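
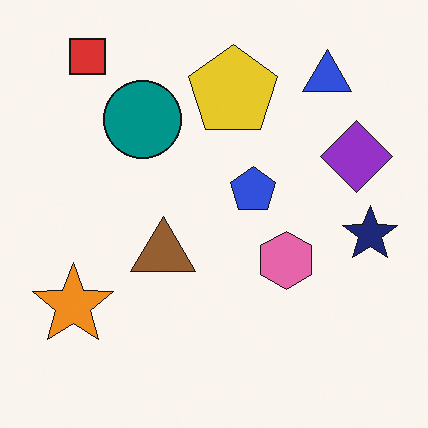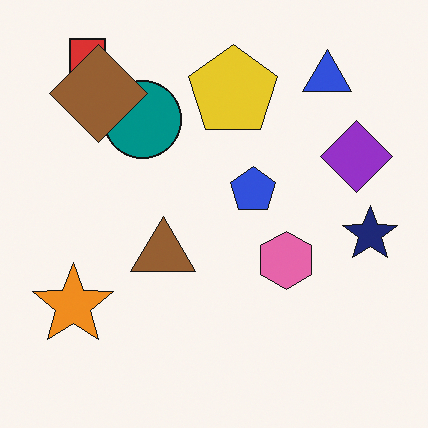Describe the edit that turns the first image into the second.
It was overlaid with an additional brown diamond.

A brown diamond appears in the second image that is absent from the first.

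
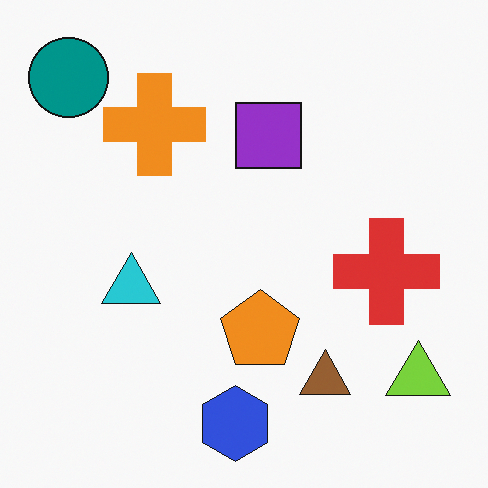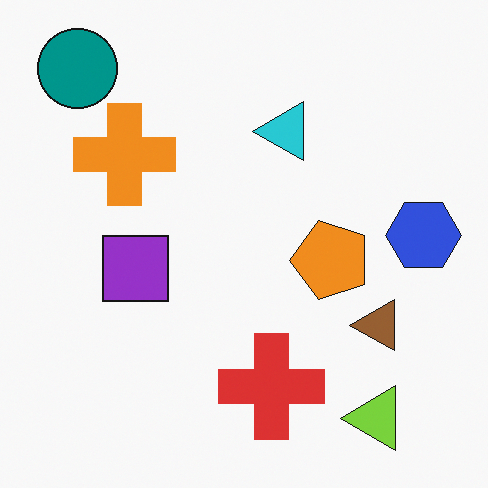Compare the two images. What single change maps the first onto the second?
Transposed (reflected across the top-left ↔ bottom-right diagonal).

Shapes have swapped their row and column positions — what was in the top-right is now in the bottom-left — a diagonal reflection.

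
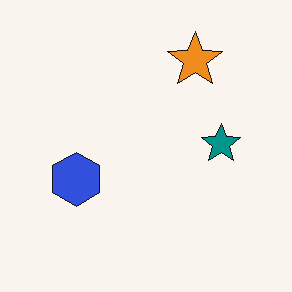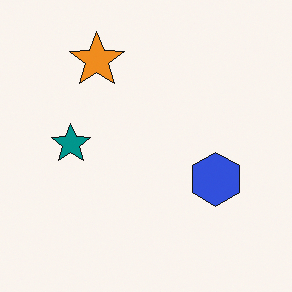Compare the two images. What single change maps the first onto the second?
The transformation is: flipped horizontally (left ↔ right).

The teal star is in the right of the first image and the left of the second — shapes on opposite sides of the vertical midline have swapped in a mirror flip.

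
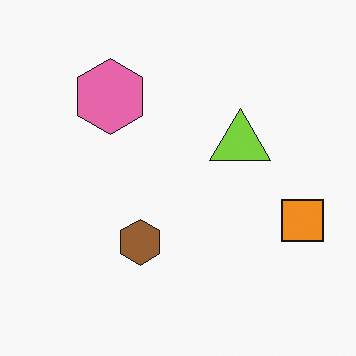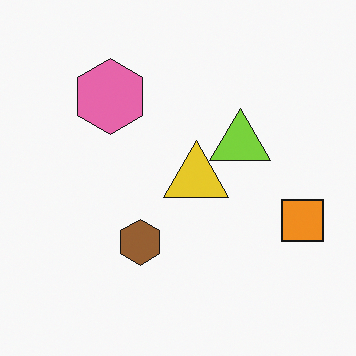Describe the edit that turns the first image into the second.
The second image is the first overlaid with an additional yellow triangle.

A yellow triangle appears in the second image that is absent from the first.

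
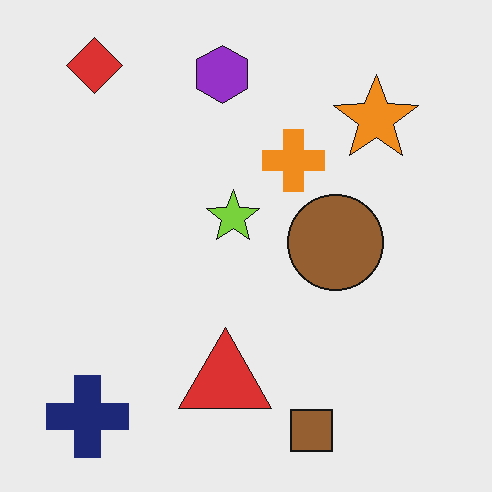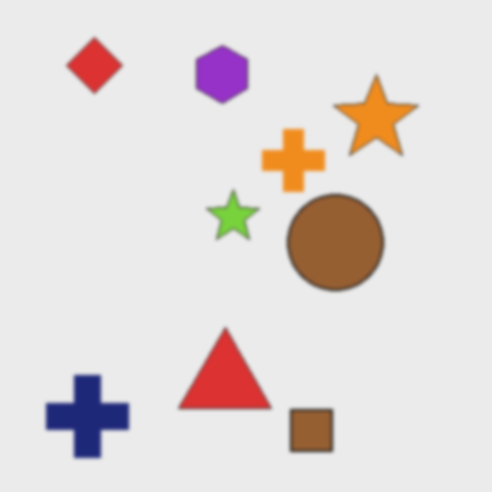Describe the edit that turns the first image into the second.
The second image is the first lightly blurred.

Shape edges and outlines are uniformly softened across the whole image.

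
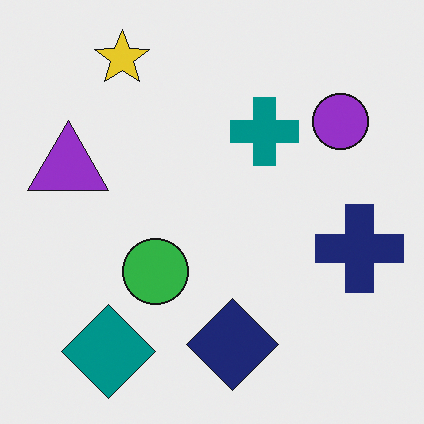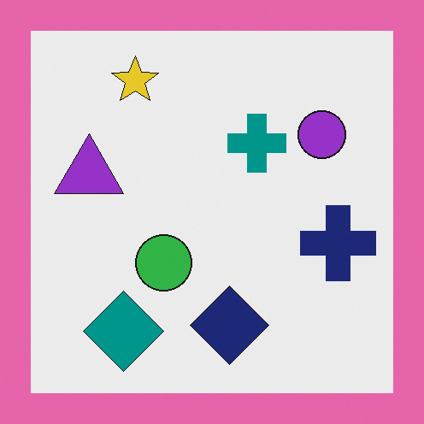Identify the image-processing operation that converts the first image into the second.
It was framed with a pink border.

A solid pink frame runs around the edge of the second image, with the content slightly shrunk inside it.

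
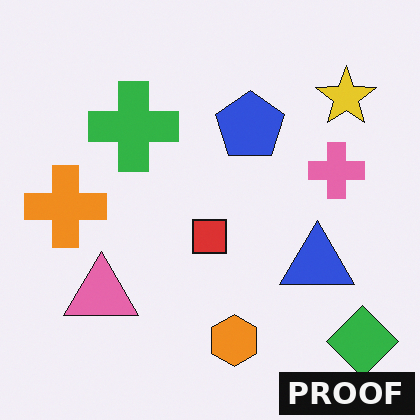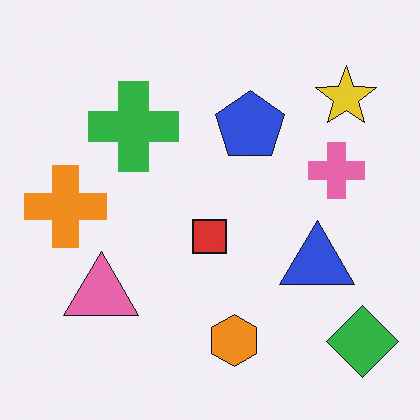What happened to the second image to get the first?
The transformation is: watermarked with the text "PROOF" in the lower-right corner.

A dark label reading "PROOF" appears in the lower-right corner.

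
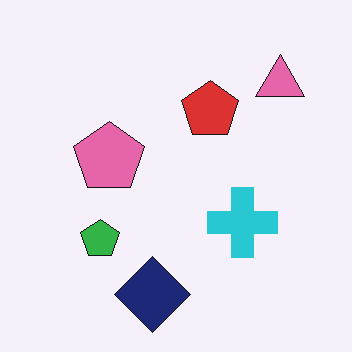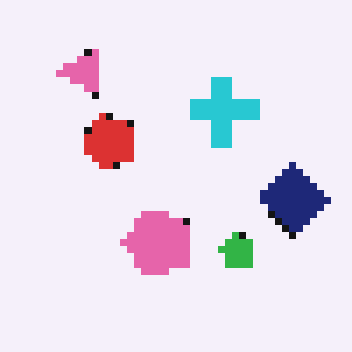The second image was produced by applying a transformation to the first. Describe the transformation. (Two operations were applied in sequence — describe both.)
It was rotated 90° counter-clockwise, then pixelated into visible square blocks.

The pink triangle sits in the top-right of the first image and the top-left of the second — consistent with a whole-image 90° counter-clockwise rotation. Shapes are reduced to large square blocks; fine edges and outlines are lost — a downscale-then-upscale (mosaic) effect.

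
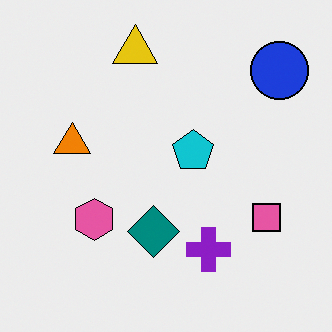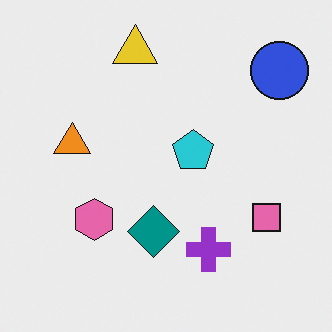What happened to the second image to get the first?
The first image is the second given slightly increased contrast.

Tones are pushed away from mid-grey across the whole image — a global contrast change.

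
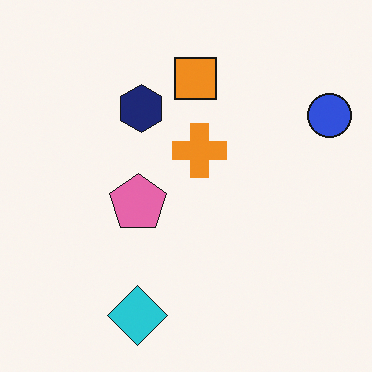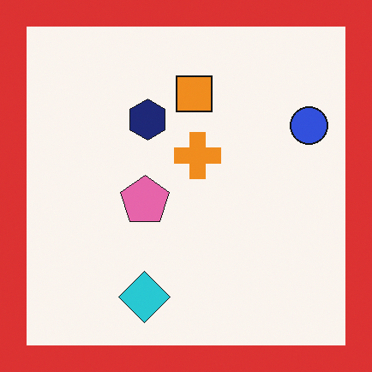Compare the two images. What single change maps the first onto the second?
The second image is the first framed with a red border.

A solid red frame runs around the edge of the second image, with the content slightly shrunk inside it.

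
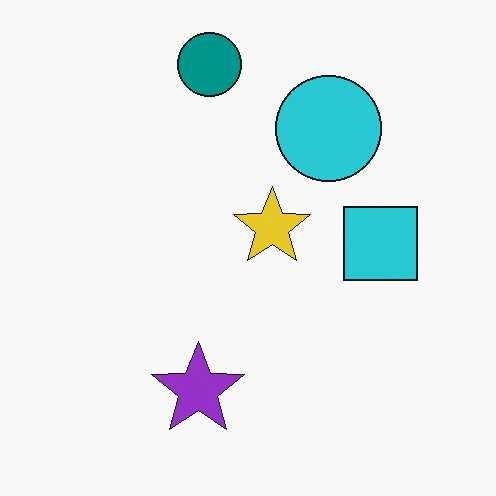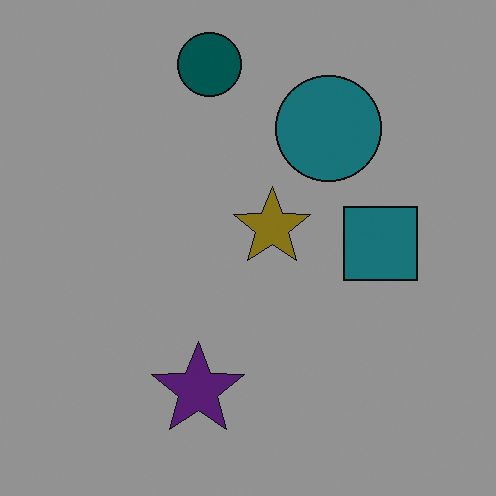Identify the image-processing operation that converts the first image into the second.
The second image is the first noticeably darkened.

Every pixel — background and shapes alike — is uniformly darkened.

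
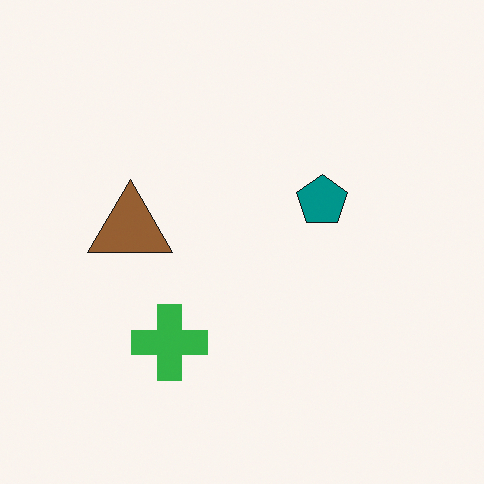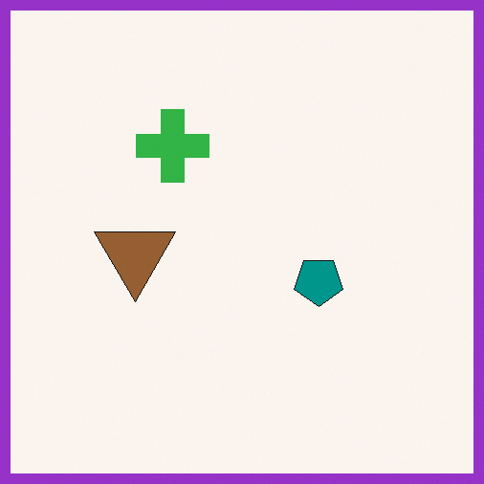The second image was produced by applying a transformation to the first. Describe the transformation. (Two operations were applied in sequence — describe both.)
Flipped vertically (top ↔ bottom), then framed with a purple border.

The green cross is in the bottom of the first image and the top of the second — shapes on opposite sides of the horizontal midline have swapped in a mirror flip. A solid purple frame runs around the edge of the second image, with the content slightly shrunk inside it.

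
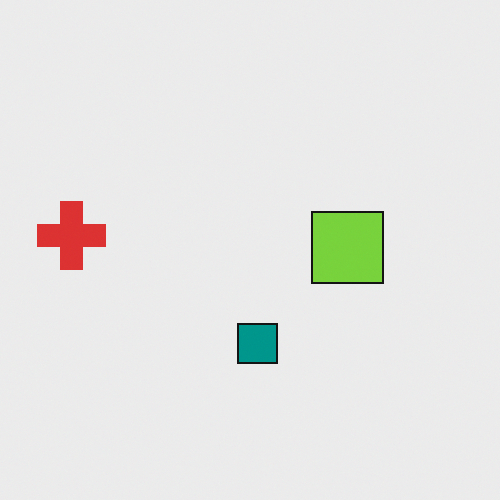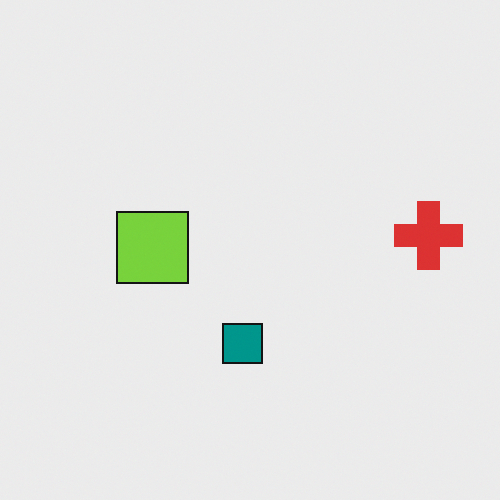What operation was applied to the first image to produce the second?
This is the original image flipped horizontally (left ↔ right).

The red cross is in the left of the first image and the right of the second — shapes on opposite sides of the vertical midline have swapped in a mirror flip.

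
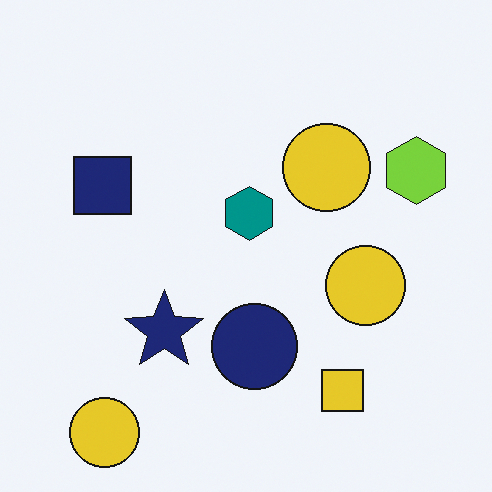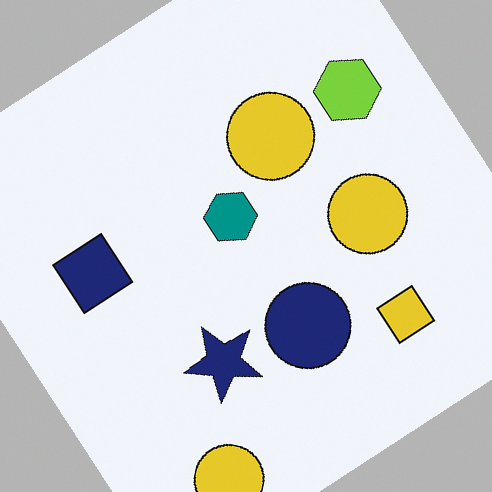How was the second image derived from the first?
The image was rotated counter-clockwise by a large amount — several tens of degrees.

Every shape is tilted by the same angle and the image corners show triangular fill wedges — a whole-image rotation by a non-right angle.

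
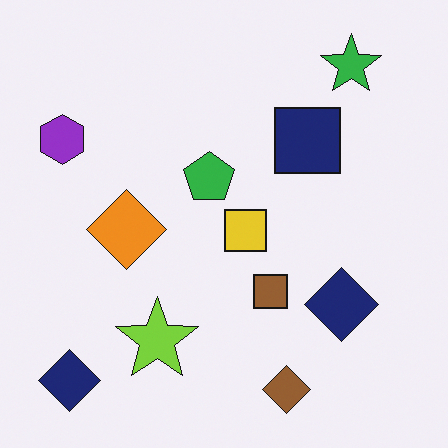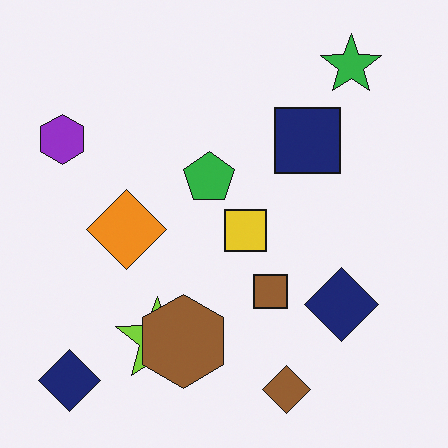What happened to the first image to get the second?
This is the original image overlaid with an additional brown hexagon.

A brown hexagon appears in the second image that is absent from the first.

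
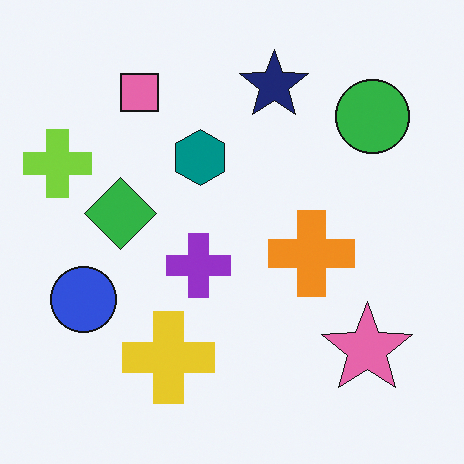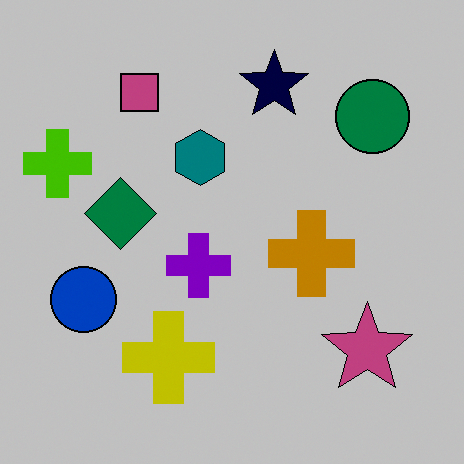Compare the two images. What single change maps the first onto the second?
This is the original image heavily posterized to just a handful of flat colors.

Each flat color has snapped to a coarser quantized level — most visibly, the near-white background has dropped to a flat grey.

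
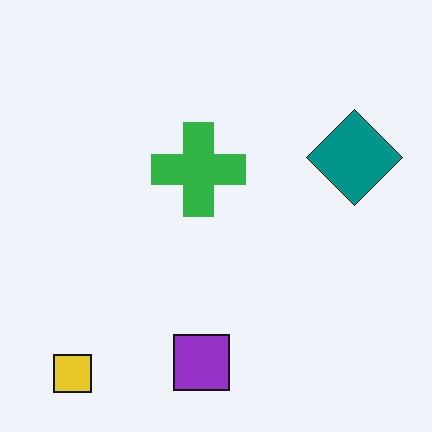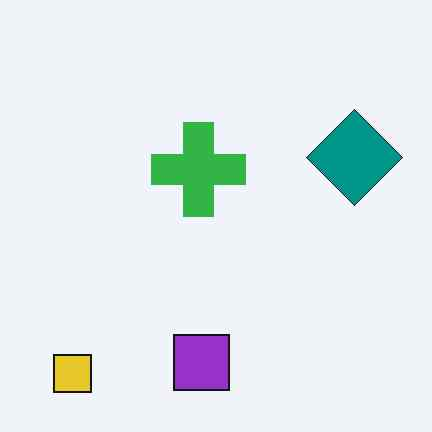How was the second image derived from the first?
Given moderate JPEG compression.

Blocky 8×8 compression artifacts appear around shape edges and the flat background shows ringing — characteristic JPEG degradation.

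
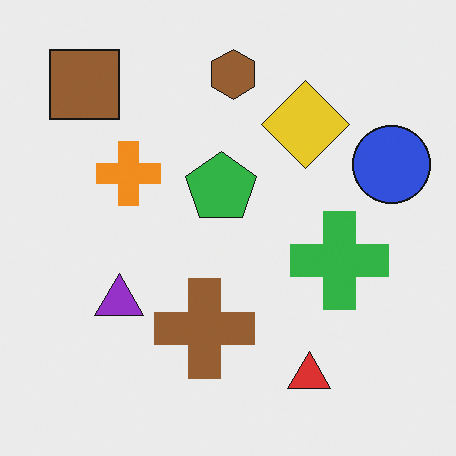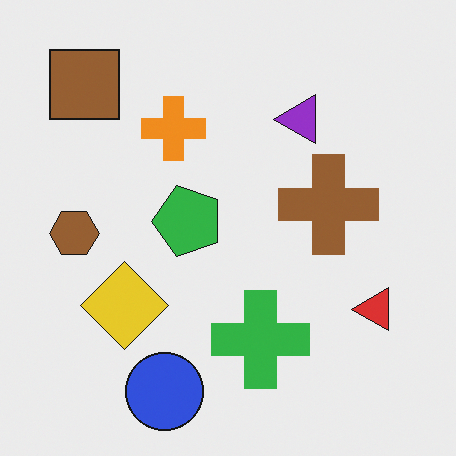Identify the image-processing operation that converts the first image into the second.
This is the original image transposed (reflected across the top-left ↔ bottom-right diagonal).

Shapes have swapped their row and column positions — what was in the top-right is now in the bottom-left — a diagonal reflection.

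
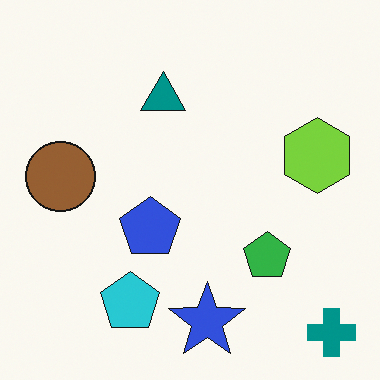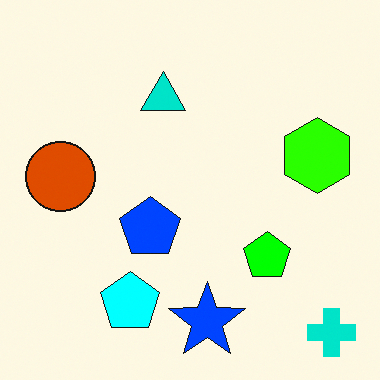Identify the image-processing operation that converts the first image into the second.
The transformation is: heavily oversaturated.

All colors are more vivid — a global saturation change.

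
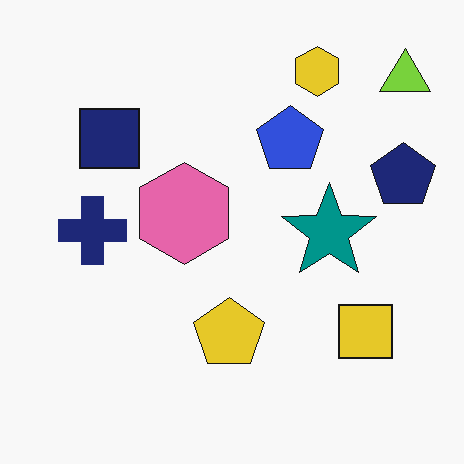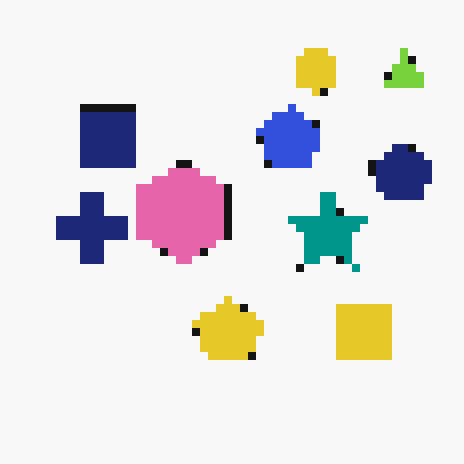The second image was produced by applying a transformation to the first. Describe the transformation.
The image was moderately pixelated.

Shapes are reduced to large square blocks; fine edges and outlines are lost — a downscale-then-upscale (mosaic) effect.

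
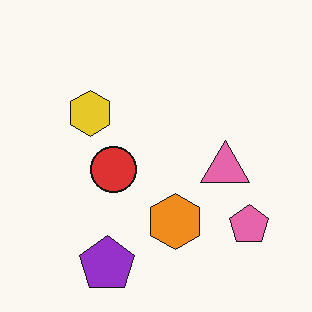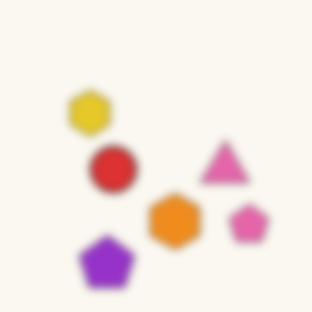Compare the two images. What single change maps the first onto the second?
The second image is the first noticeably gaussian-blurred.

Shape edges and outlines are uniformly softened across the whole image.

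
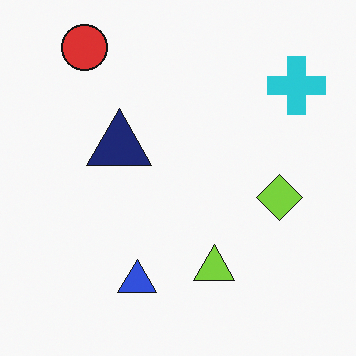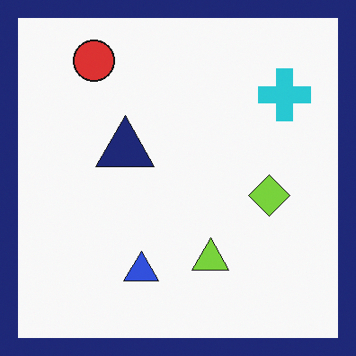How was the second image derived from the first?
The second image is the first framed with a navy border.

A solid navy frame runs around the edge of the second image, with the content slightly shrunk inside it.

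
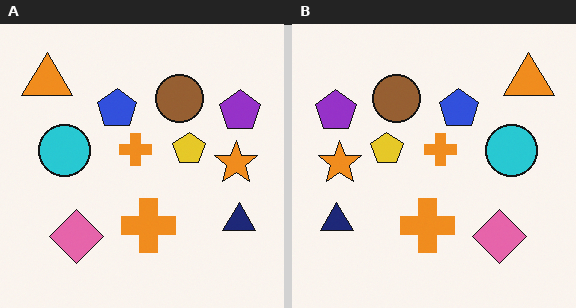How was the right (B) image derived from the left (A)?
It was flipped horizontally (left ↔ right).

The purple pentagon is in the top-right of the left (A) image and the top-left of the right (B) — shapes on opposite sides of the vertical midline have swapped in a mirror flip.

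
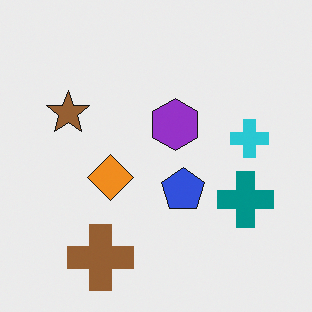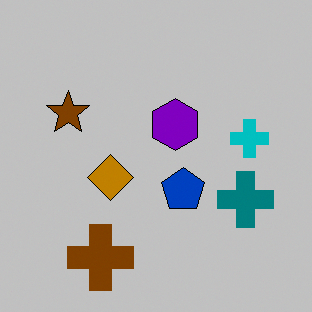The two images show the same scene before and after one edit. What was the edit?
Heavily posterized to just a handful of flat colors.

Each flat color has snapped to a coarser quantized level — most visibly, the near-white background has dropped to a flat grey.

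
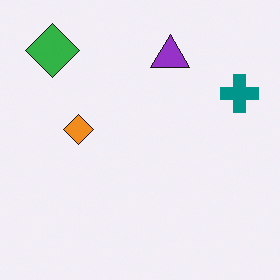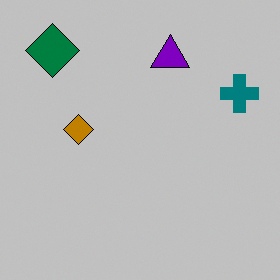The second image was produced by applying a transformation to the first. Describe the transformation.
The transformation is: aggressively posterized.

Each flat color has snapped to a coarser quantized level — most visibly, the near-white background has dropped to a flat grey.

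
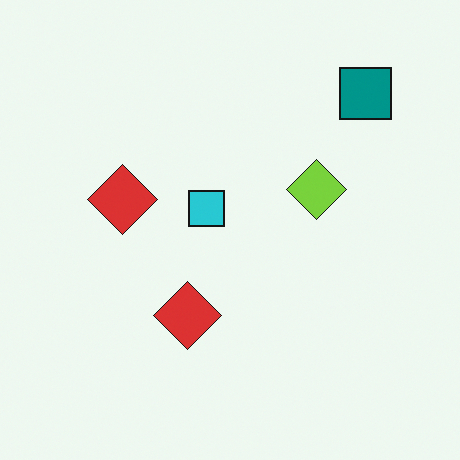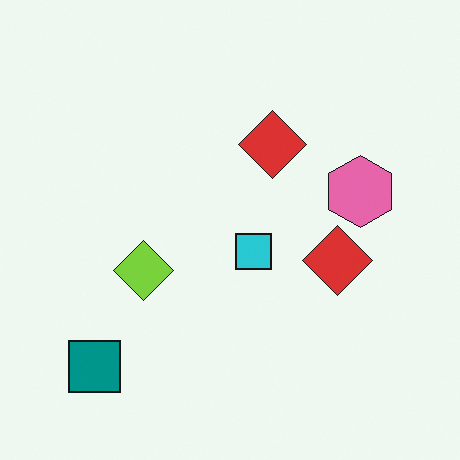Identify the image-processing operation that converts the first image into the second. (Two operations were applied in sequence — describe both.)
The image was rotated 180°, then overlaid with an additional pink hexagon.

The teal square sits in the top-right of the first image and the bottom-left of the second — consistent with a whole-image 180° rotation. A pink hexagon appears in the second image that is absent from the first.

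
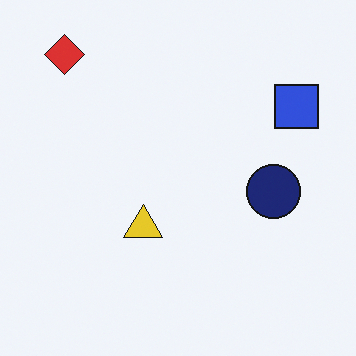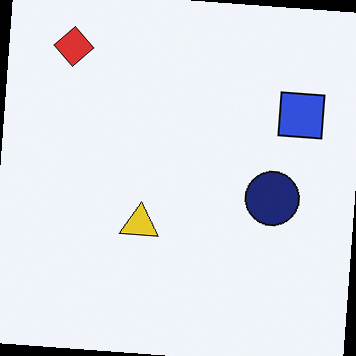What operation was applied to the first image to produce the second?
The second image is the first rotated clockwise by a small amount.

Every shape is tilted by the same angle and the image corners show triangular fill wedges — a whole-image rotation by a non-right angle.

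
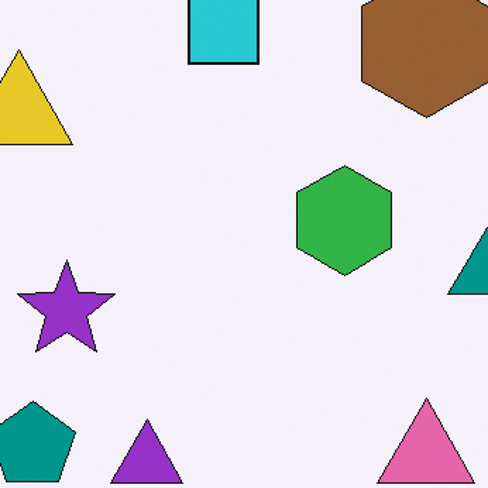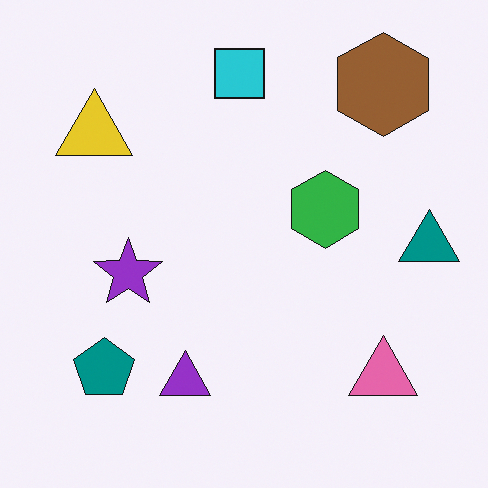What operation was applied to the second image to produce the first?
The transformation is: cropped to a modestly smaller region and rescaled.

The visible shapes are larger and the field of view is narrower; shapes near the original edges may be partly or wholly outside the frame — a crop-and-rescale.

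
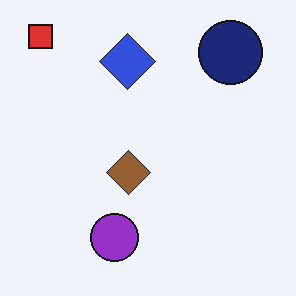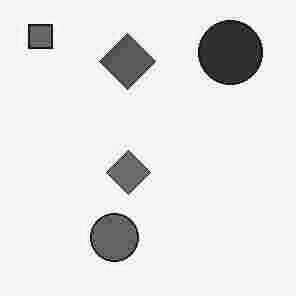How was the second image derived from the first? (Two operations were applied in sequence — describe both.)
Degraded with heavy JPEG compression, then converted to grayscale.

Blocky 8×8 compression artifacts appear around shape edges and the flat background shows ringing — characteristic JPEG degradation. All color is removed — every shape is now a shade of grey.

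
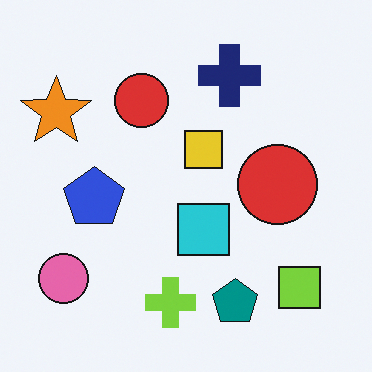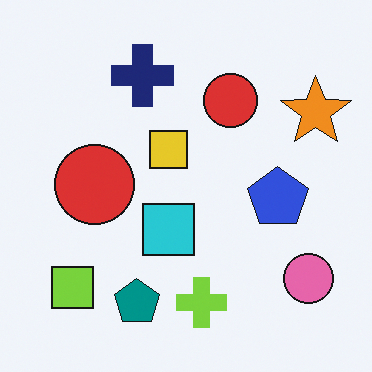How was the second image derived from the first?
Flipped horizontally (left ↔ right).

The orange star is in the top-left of the first image and the top-right of the second — shapes on opposite sides of the vertical midline have swapped in a mirror flip.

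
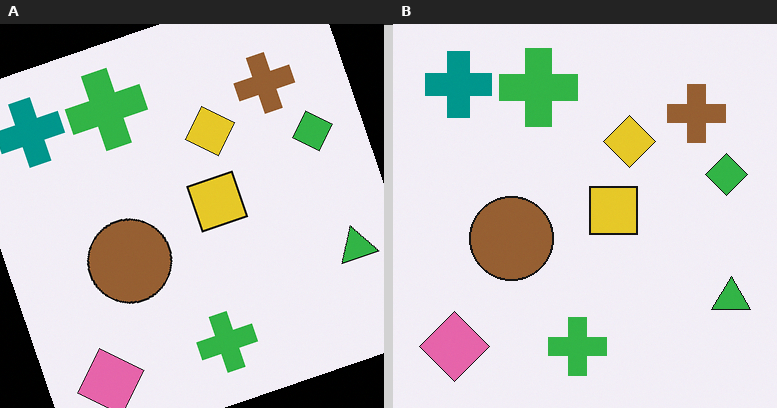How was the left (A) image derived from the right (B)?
Rotated counter-clockwise by a clearly visible amount.

Every shape is tilted by the same angle and the image corners show triangular fill wedges — a whole-image rotation by a non-right angle.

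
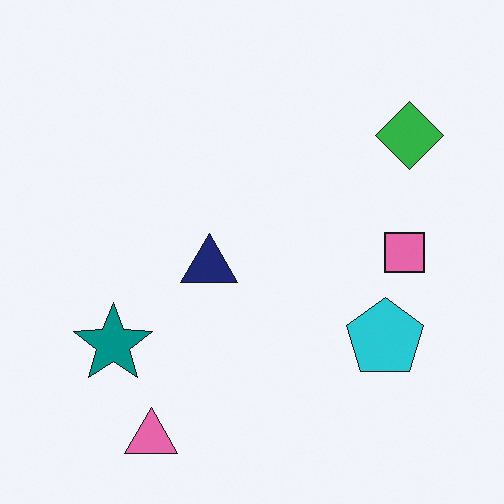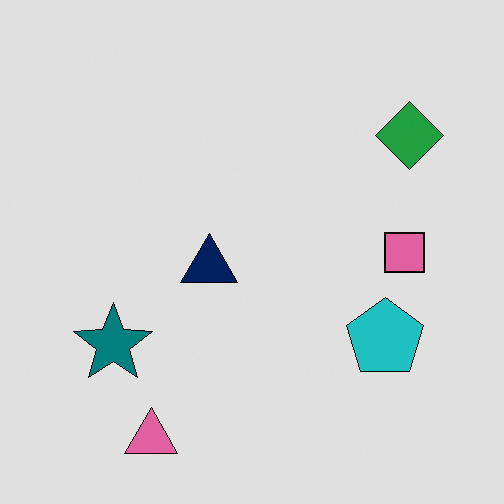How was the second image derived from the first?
This is the original image moderately posterized.

Each flat color has snapped to a coarser quantized level — most visibly, the near-white background has dropped to a flat grey.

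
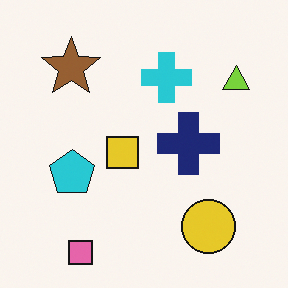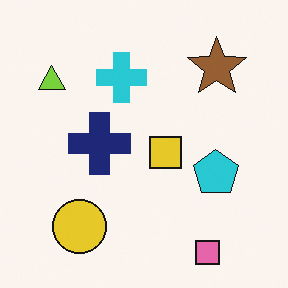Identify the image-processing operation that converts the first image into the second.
Flipped horizontally (left ↔ right).

The lime triangle is in the top-right of the first image and the top-left of the second — shapes on opposite sides of the vertical midline have swapped in a mirror flip.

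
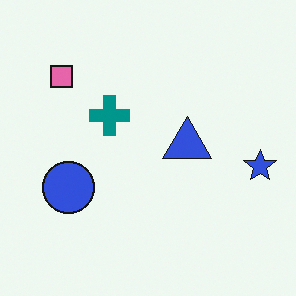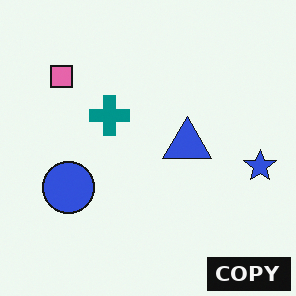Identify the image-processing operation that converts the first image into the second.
The transformation is: watermarked with the text "COPY" in the lower-right corner.

A dark label reading "COPY" appears in the lower-right corner.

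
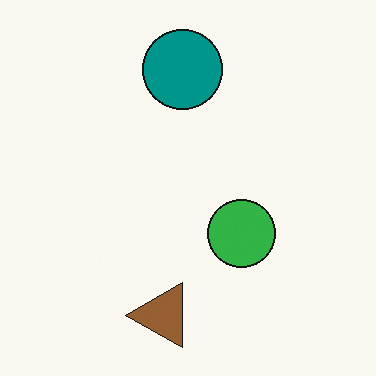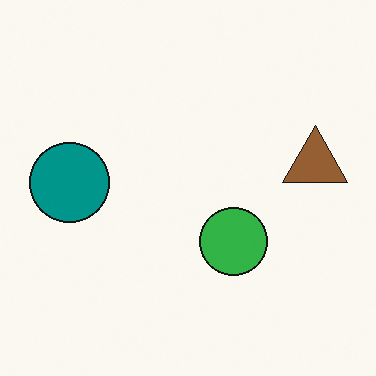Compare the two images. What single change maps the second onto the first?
It was transposed (reflected across the top-left ↔ bottom-right diagonal).

Shapes have swapped their row and column positions — what was in the top-right is now in the bottom-left — a diagonal reflection.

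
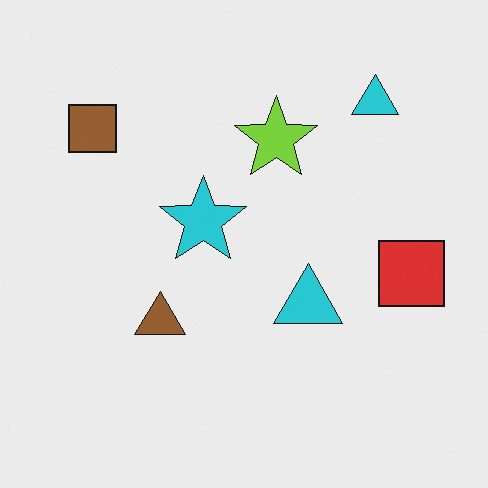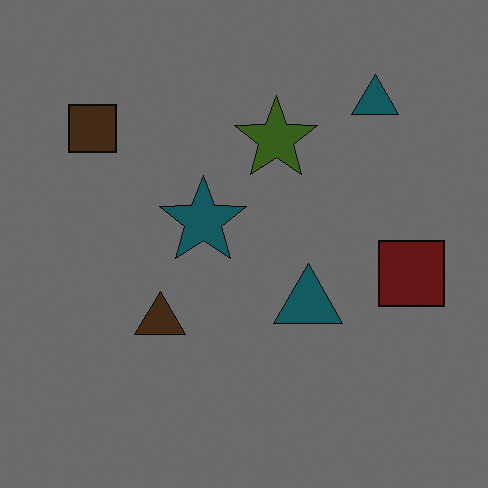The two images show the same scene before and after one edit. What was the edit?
The image was darkened a lot.

Every pixel — background and shapes alike — is uniformly darkened.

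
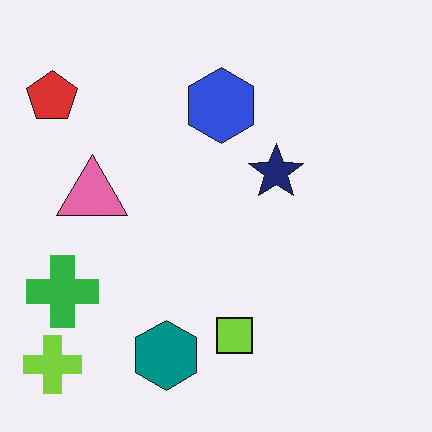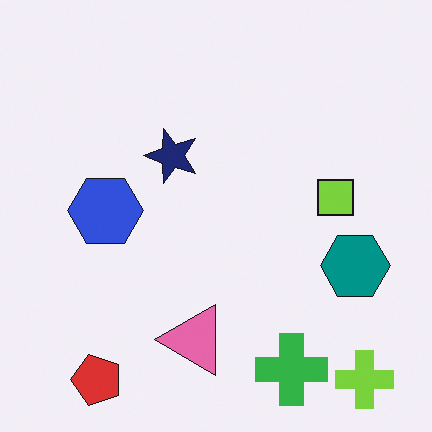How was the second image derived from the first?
The second image is the first rotated 90° counter-clockwise.

The lime cross sits in the bottom-left of the first image and the bottom-right of the second — consistent with a whole-image 90° counter-clockwise rotation.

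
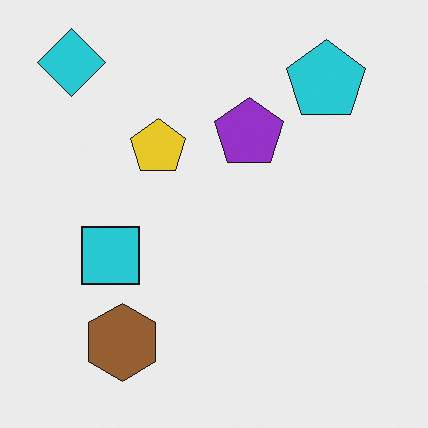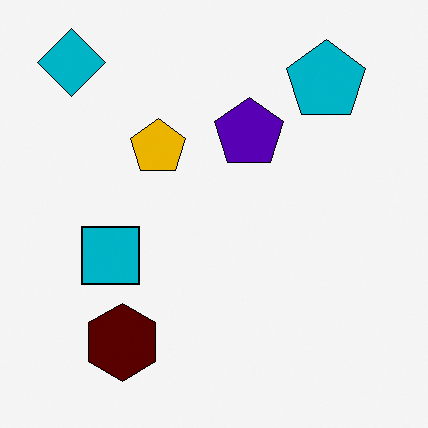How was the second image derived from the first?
The second image is the first given much higher contrast.

Tones are pushed away from mid-grey across the whole image — a global contrast change.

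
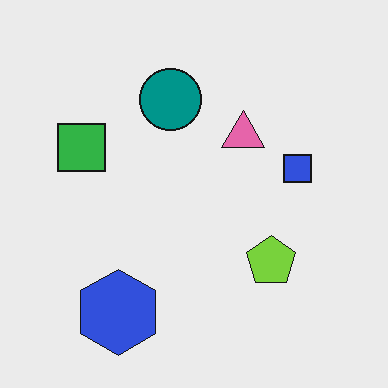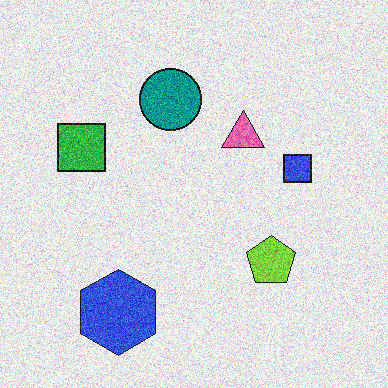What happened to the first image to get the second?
This is the original image degraded with heavy additive noise.

Random speckle covers the whole image, including the flat background.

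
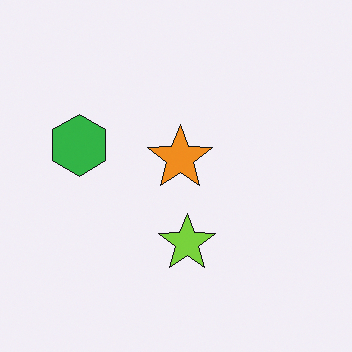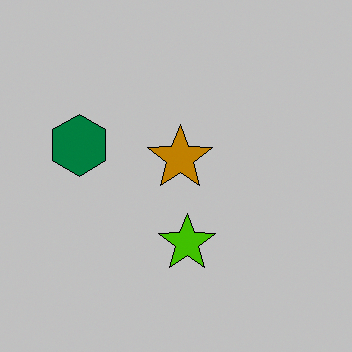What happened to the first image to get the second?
It was aggressively posterized.

Each flat color has snapped to a coarser quantized level — most visibly, the near-white background has dropped to a flat grey.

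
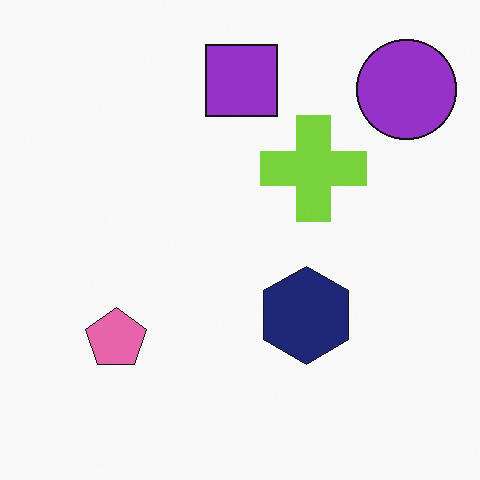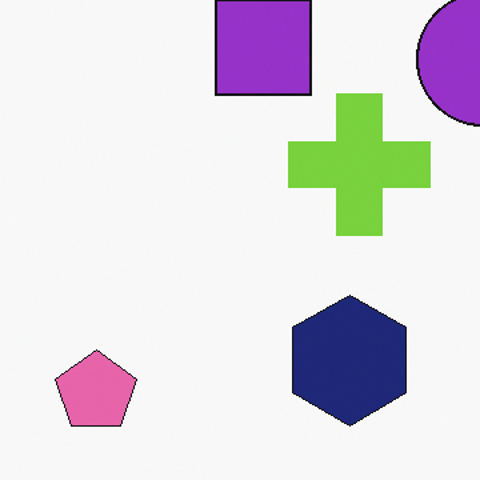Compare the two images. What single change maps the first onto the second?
The second image is the first cropped slightly and scaled back up.

The visible shapes are larger and the field of view is narrower; shapes near the original edges may be partly or wholly outside the frame — a crop-and-rescale.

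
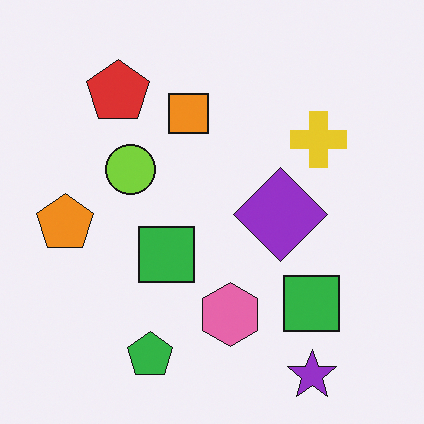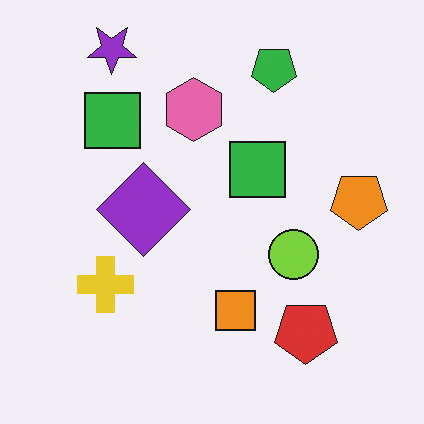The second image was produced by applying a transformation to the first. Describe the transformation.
It was rotated 180°.

The purple star sits in the bottom-right of the first image and the top-left of the second — consistent with a whole-image 180° rotation.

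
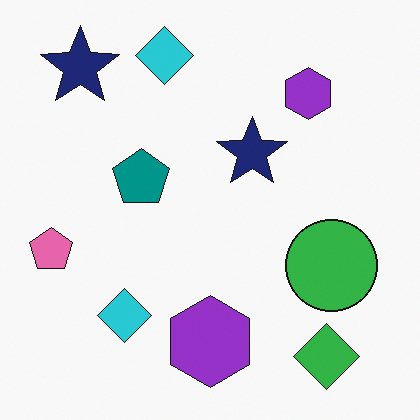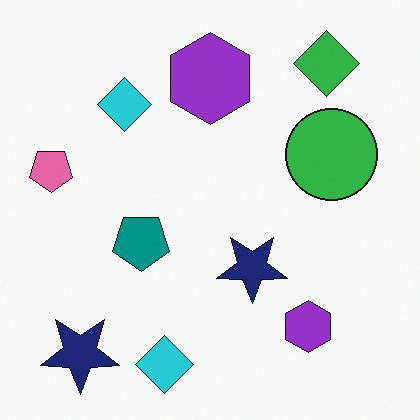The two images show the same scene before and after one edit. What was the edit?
Flipped vertically (top ↔ bottom).

The green diamond is in the bottom-right of the first image and the top-right of the second — shapes on opposite sides of the horizontal midline have swapped in a mirror flip.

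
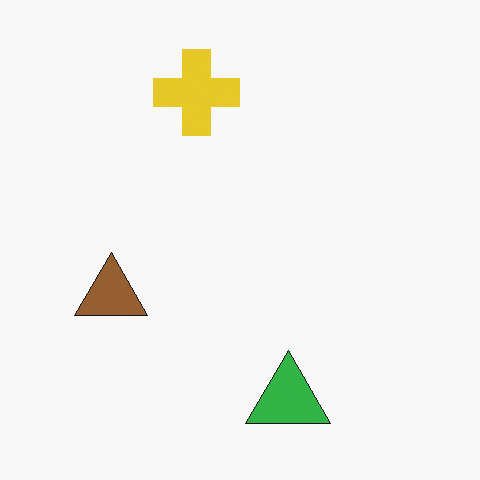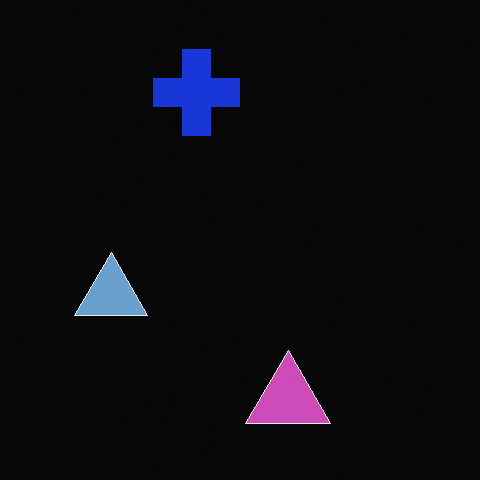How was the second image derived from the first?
The transformation is: color-inverted (negative).

The light background has become dark and every shape's color is its complement — a photographic negative.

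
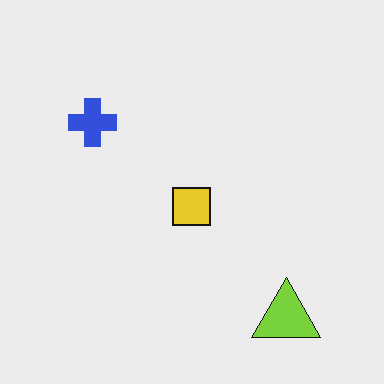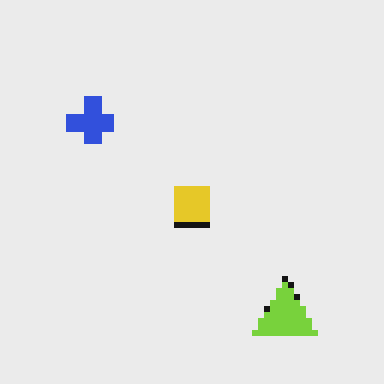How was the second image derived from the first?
The image was pixelated into visible square blocks.

Shapes are reduced to large square blocks; fine edges and outlines are lost — a downscale-then-upscale (mosaic) effect.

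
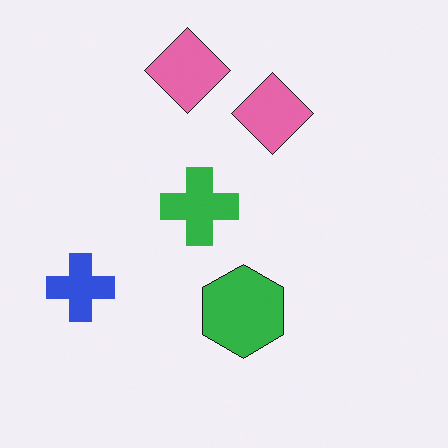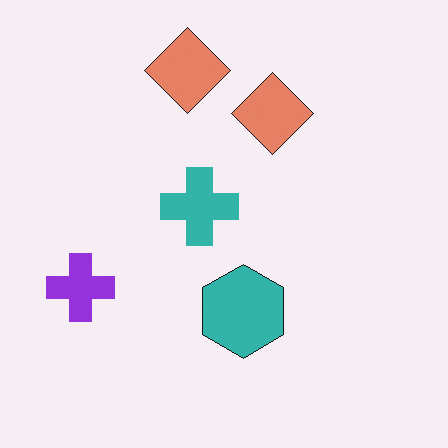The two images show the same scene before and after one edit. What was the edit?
It was hue-shifted by a small amount.

Every shape's color has rotated by the same amount around the hue wheel — a uniform hue shift.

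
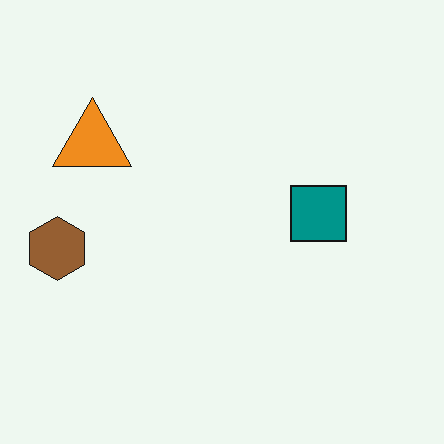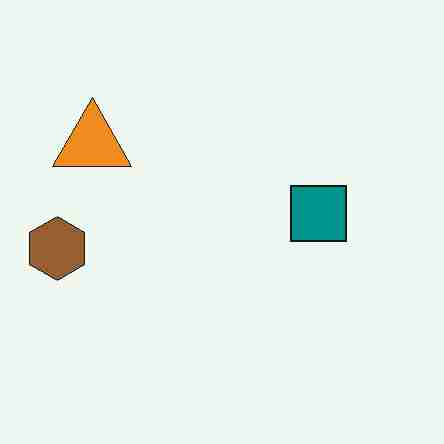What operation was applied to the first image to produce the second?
The image was heavily JPEG-compressed with obvious blocking artifacts.

Blocky 8×8 compression artifacts appear around shape edges and the flat background shows ringing — characteristic JPEG degradation.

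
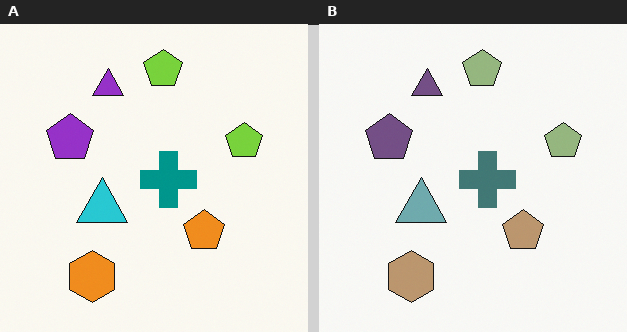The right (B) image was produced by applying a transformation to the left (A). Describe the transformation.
It was heavily desaturated.

All colors are more muted and greyish — a global saturation change.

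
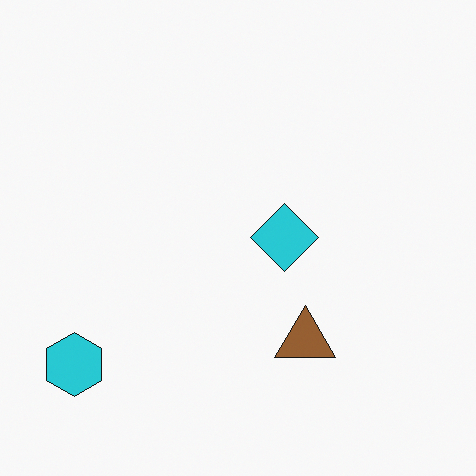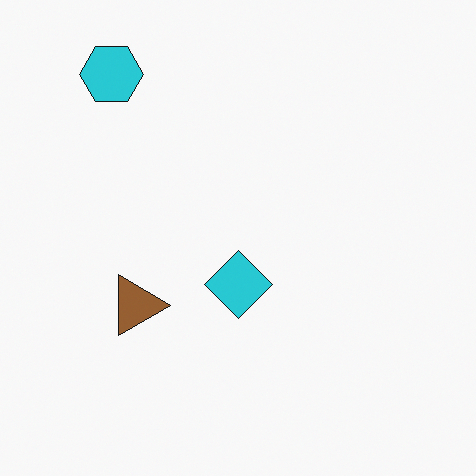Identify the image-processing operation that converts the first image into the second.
The image was rotated 90° clockwise.

The cyan hexagon sits in the bottom-left of the first image and the top-left of the second — consistent with a whole-image 90° clockwise rotation.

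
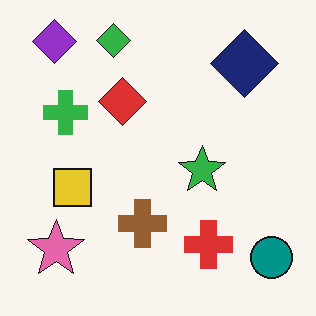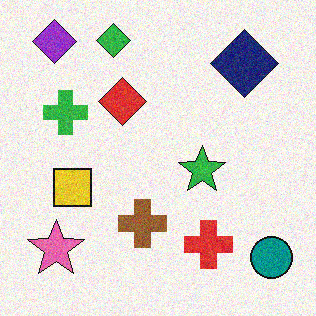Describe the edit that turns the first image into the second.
This is the original image degraded with moderate additive noise.

Random speckle covers the whole image, including the flat background.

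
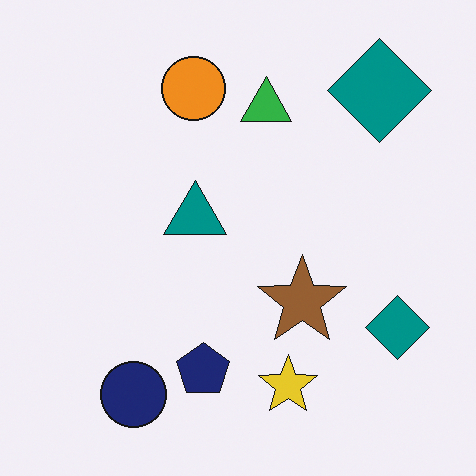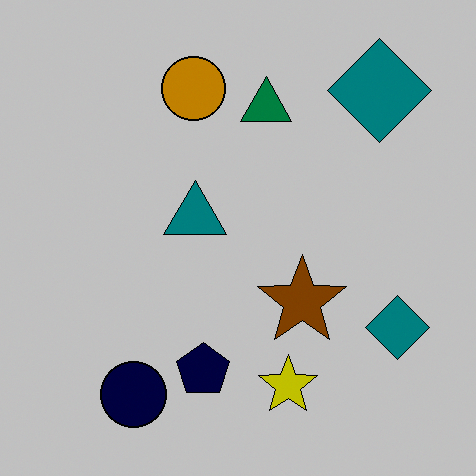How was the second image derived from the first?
The image was aggressively posterized.

Each flat color has snapped to a coarser quantized level — most visibly, the near-white background has dropped to a flat grey.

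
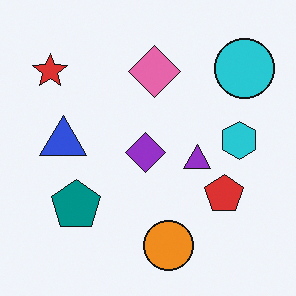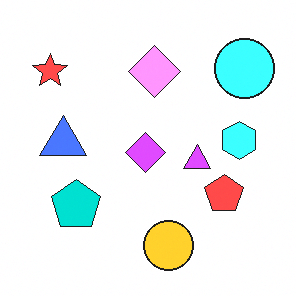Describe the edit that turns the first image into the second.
Noticeably brightened.

Every pixel — background and shapes alike — is uniformly brightened.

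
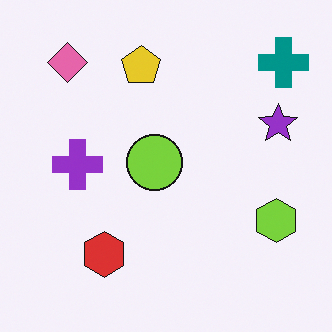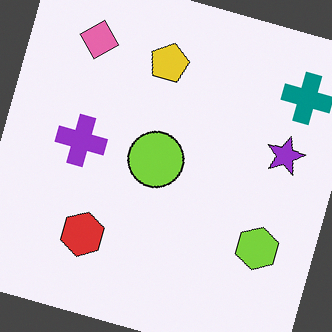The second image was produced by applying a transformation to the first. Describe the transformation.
The second image is the first rotated clockwise by a moderate amount.

Every shape is tilted by the same angle and the image corners show triangular fill wedges — a whole-image rotation by a non-right angle.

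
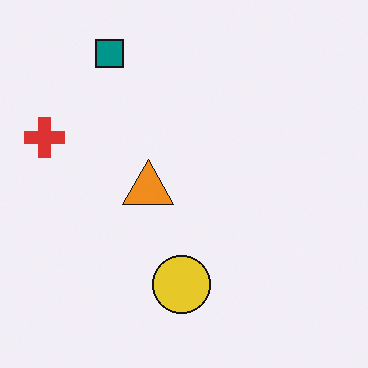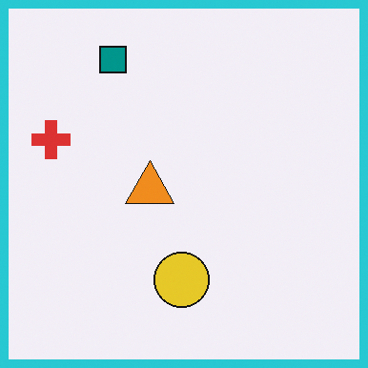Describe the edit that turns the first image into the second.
The second image is the first framed with a cyan border.

A solid cyan frame runs around the edge of the second image, with the content slightly shrunk inside it.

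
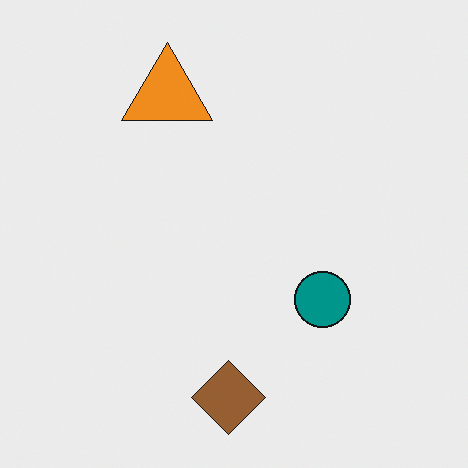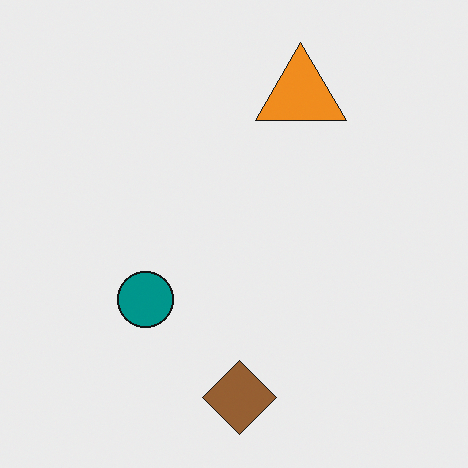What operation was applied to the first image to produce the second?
The image was flipped horizontally (left ↔ right).

The teal circle is in the right of the first image and the left of the second — shapes on opposite sides of the vertical midline have swapped in a mirror flip.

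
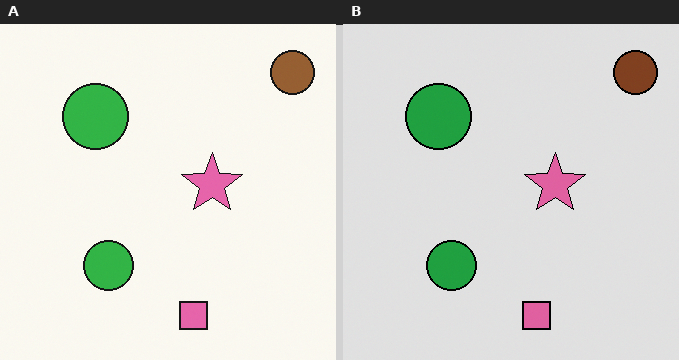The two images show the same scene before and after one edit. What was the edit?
This is the original image moderately posterized.

Each flat color has snapped to a coarser quantized level — most visibly, the near-white background has dropped to a flat grey.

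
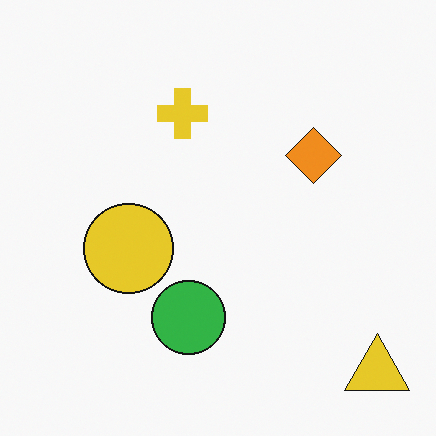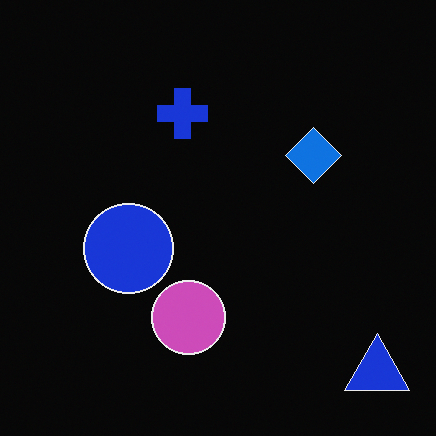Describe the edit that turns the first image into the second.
This is the original image color-inverted (negative).

The light background has become dark and every shape's color is its complement — a photographic negative.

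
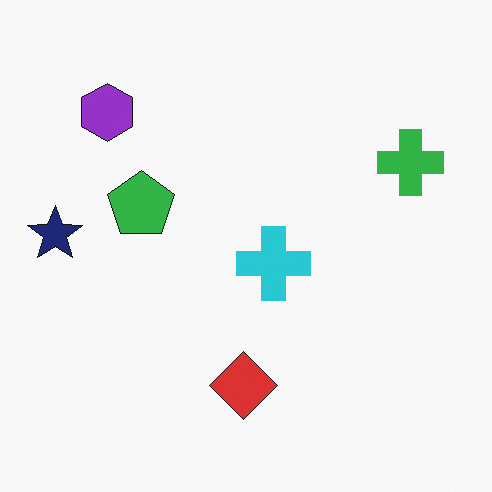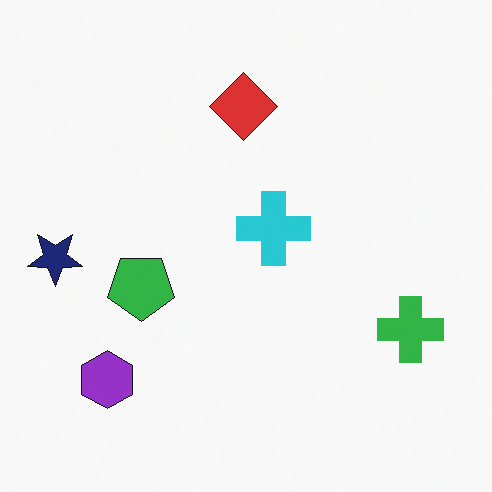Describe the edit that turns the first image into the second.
The second image is the first flipped vertically (top ↔ bottom).

The red diamond is in the bottom of the first image and the top of the second — shapes on opposite sides of the horizontal midline have swapped in a mirror flip.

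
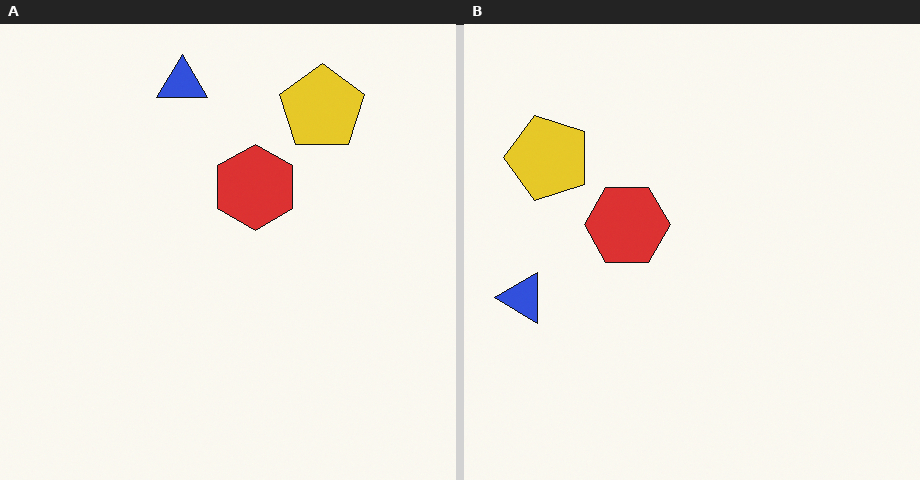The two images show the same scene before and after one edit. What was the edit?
It was rotated 90° counter-clockwise.

The blue triangle sits in the top of the left (A) image and the left of the right (B) — consistent with a whole-image 90° counter-clockwise rotation.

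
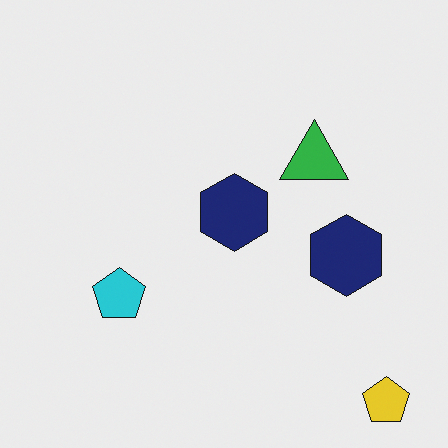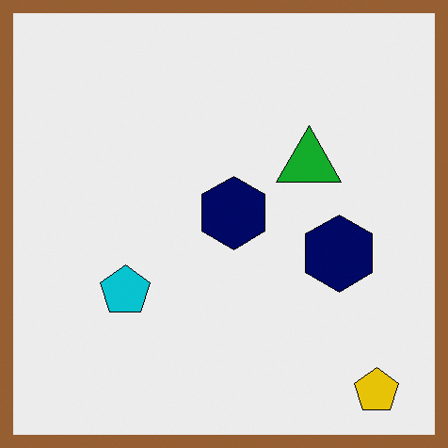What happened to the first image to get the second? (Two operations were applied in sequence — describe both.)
The second image is the first given slightly increased contrast, then framed with a brown border.

Tones are pushed away from mid-grey across the whole image — a global contrast change. A solid brown frame runs around the edge of the second image, with the content slightly shrunk inside it.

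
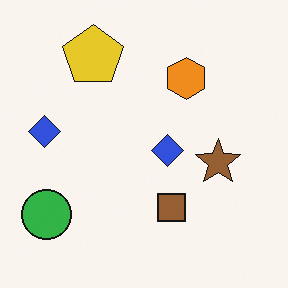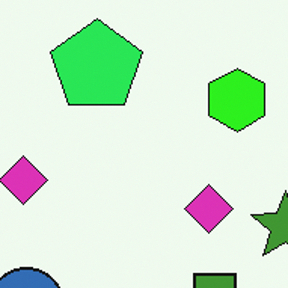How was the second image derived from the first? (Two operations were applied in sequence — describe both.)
This is the original image cropped slightly and scaled back up, then hue-shifted noticeably.

The visible shapes are larger and the field of view is narrower; shapes near the original edges may be partly or wholly outside the frame — a crop-and-rescale. Every shape's color has rotated by the same amount around the hue wheel — a uniform hue shift.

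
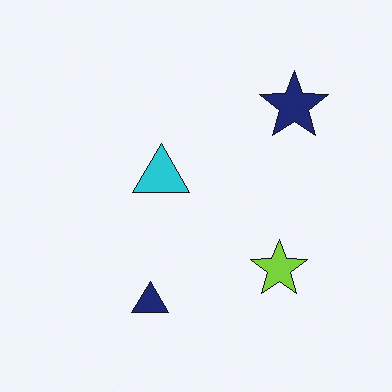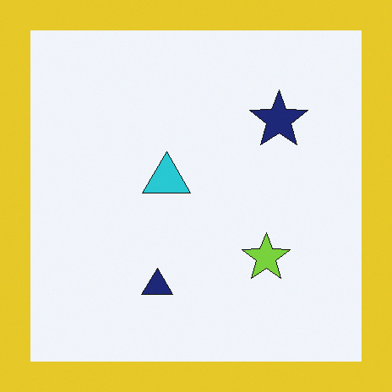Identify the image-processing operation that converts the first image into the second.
The transformation is: framed with a yellow border.

A solid yellow frame runs around the edge of the second image, with the content slightly shrunk inside it.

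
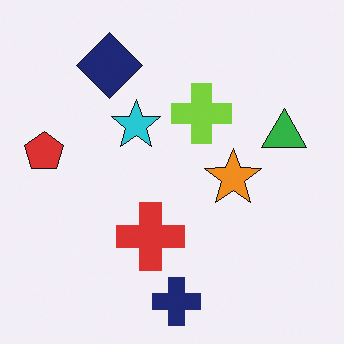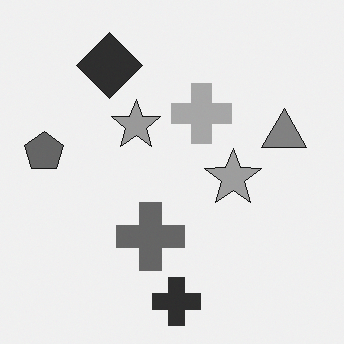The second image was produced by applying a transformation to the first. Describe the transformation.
The second image is the first converted to grayscale.

All color is removed — every shape is now a shade of grey.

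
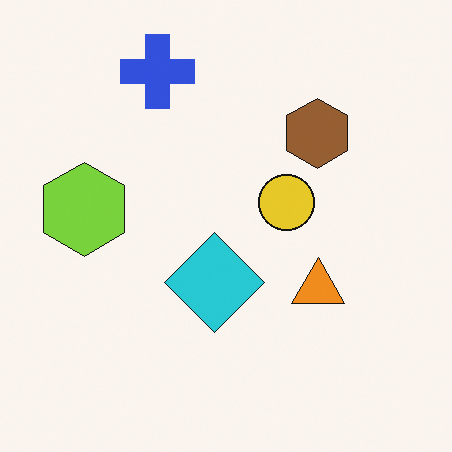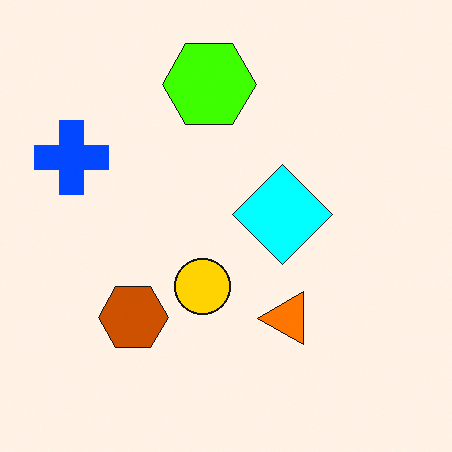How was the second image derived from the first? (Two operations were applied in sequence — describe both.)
It was transposed (reflected across the top-left ↔ bottom-right diagonal), then heavily oversaturated.

Shapes have swapped their row and column positions — what was in the top-right is now in the bottom-left — a diagonal reflection. All colors are more vivid — a global saturation change.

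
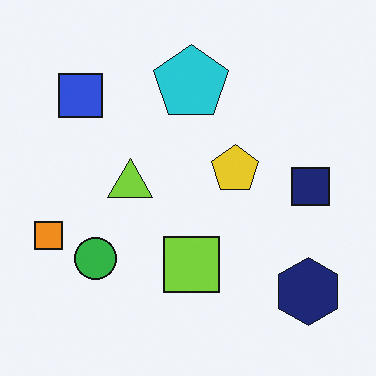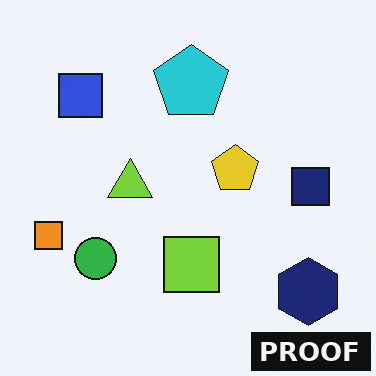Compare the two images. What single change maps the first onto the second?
The image was watermarked with the text "PROOF" in the lower-right corner.

A dark label reading "PROOF" appears in the lower-right corner.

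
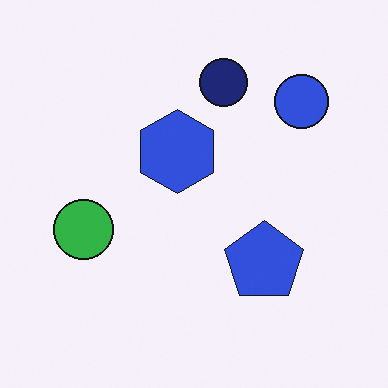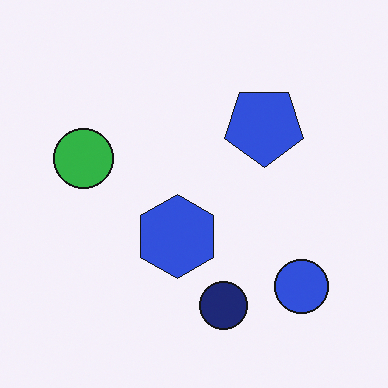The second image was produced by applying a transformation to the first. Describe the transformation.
The transformation is: flipped vertically (top ↔ bottom).

The navy circle is in the top of the first image and the bottom of the second — shapes on opposite sides of the horizontal midline have swapped in a mirror flip.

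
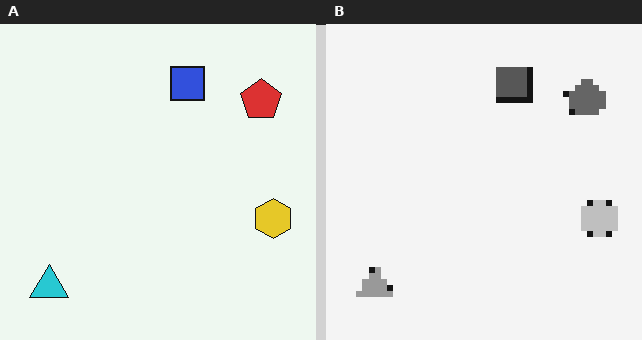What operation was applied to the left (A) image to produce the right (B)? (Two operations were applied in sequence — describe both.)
It was converted to grayscale, then moderately pixelated.

All color is removed — every shape is now a shade of grey. Shapes are reduced to large square blocks; fine edges and outlines are lost — a downscale-then-upscale (mosaic) effect.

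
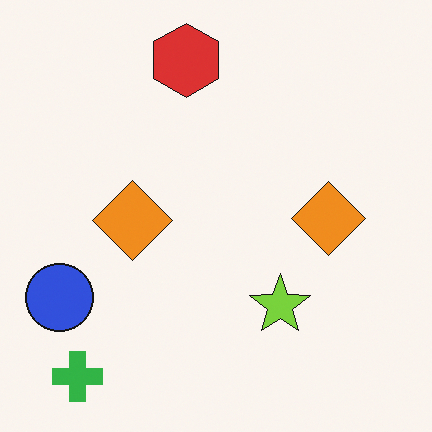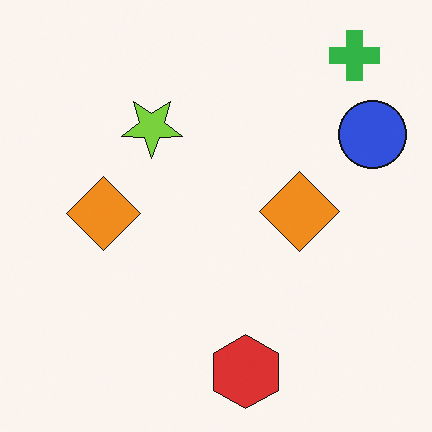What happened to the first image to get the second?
This is the original image rotated 180°.

The green cross sits in the bottom-left of the first image and the top-right of the second — consistent with a whole-image 180° rotation.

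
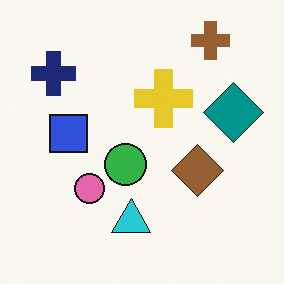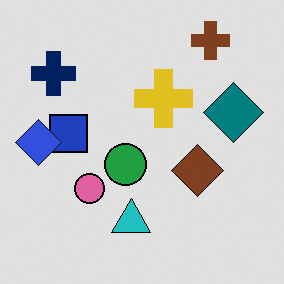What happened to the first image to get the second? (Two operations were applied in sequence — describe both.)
The second image is the first posterized to a reduced palette, then overlaid with an additional blue diamond.

Each flat color has snapped to a coarser quantized level — most visibly, the near-white background has dropped to a flat grey. A blue diamond appears in the second image that is absent from the first.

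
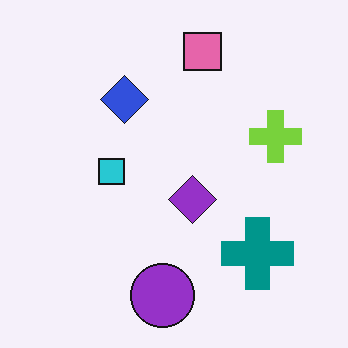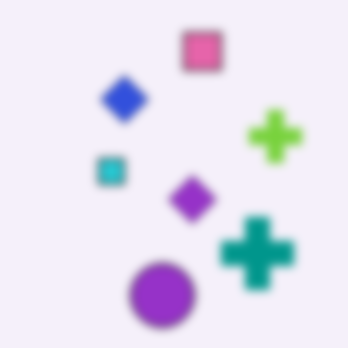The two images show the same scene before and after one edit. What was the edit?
This is the original image moderately blurred.

Shape edges and outlines are uniformly softened across the whole image.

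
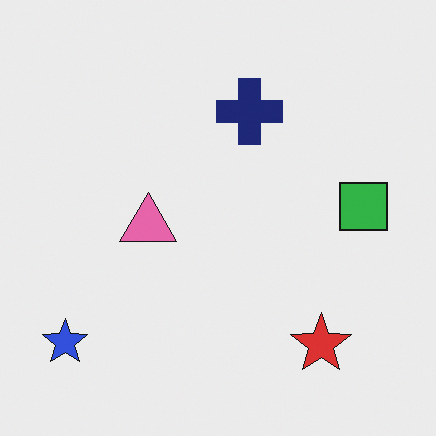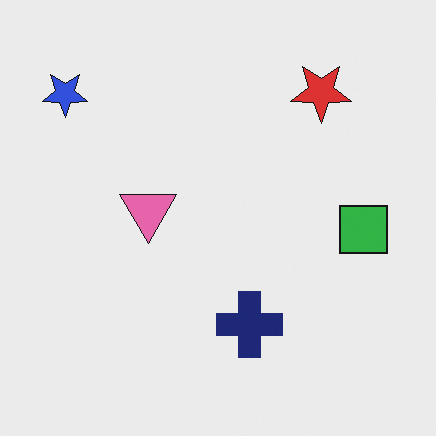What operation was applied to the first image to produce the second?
The image was flipped vertically (top ↔ bottom).

The red star is in the bottom-right of the first image and the top-right of the second — shapes on opposite sides of the horizontal midline have swapped in a mirror flip.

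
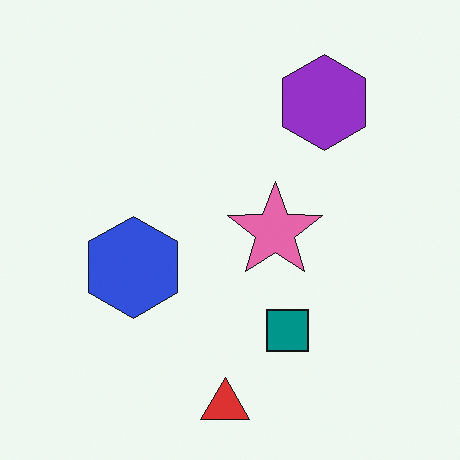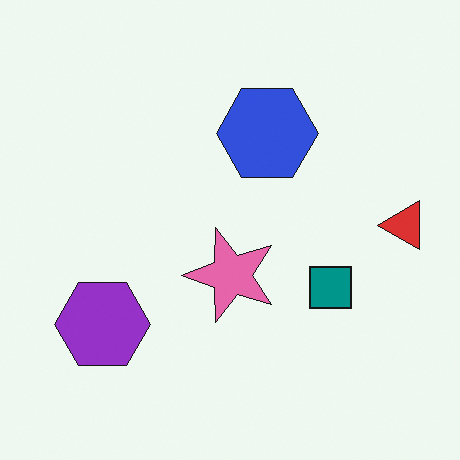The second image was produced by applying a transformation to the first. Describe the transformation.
It was transposed (reflected across the top-left ↔ bottom-right diagonal).

Shapes have swapped their row and column positions — what was in the top-right is now in the bottom-left — a diagonal reflection.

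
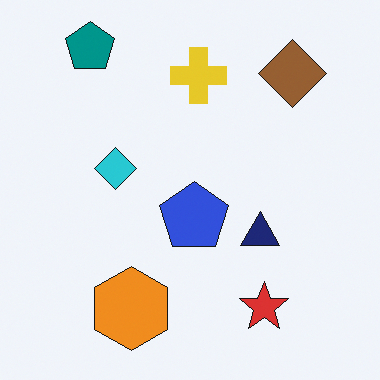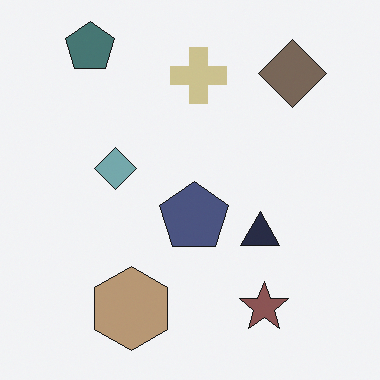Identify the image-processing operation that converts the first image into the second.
This is the original image heavily desaturated.

All colors are more muted and greyish — a global saturation change.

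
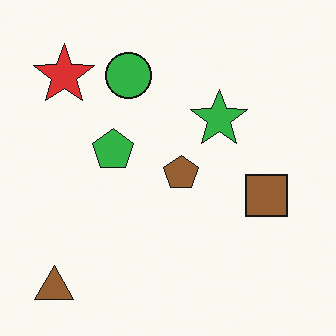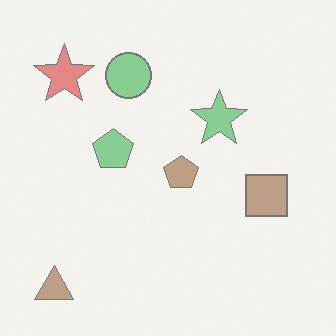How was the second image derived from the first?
Given much lower contrast.

Tones are pushed toward mid-grey across the whole image — a global contrast change.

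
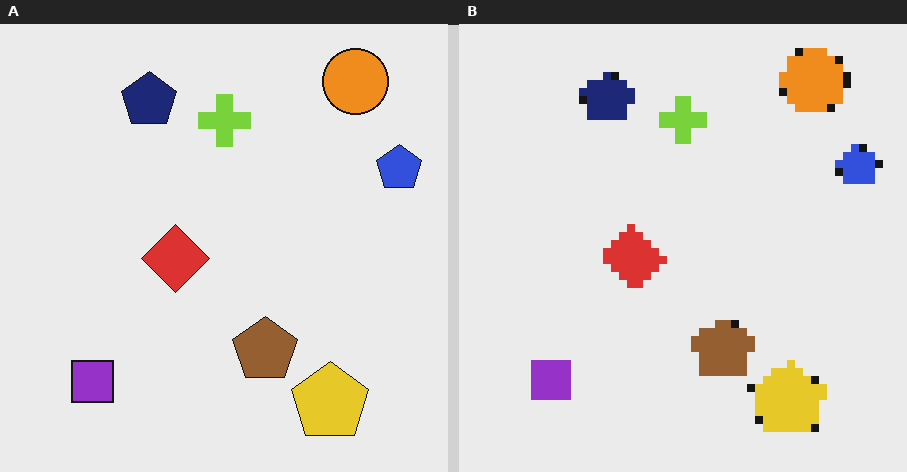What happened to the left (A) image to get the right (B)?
Moderately pixelated.

Shapes are reduced to large square blocks; fine edges and outlines are lost — a downscale-then-upscale (mosaic) effect.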